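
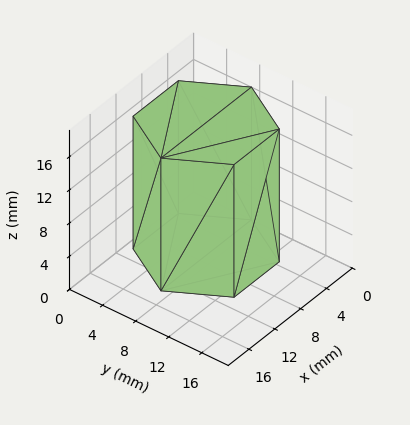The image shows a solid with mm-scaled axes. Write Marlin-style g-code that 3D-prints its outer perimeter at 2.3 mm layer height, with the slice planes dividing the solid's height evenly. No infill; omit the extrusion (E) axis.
Reading the render: the shape is a regular 6-sided prism (a cylinder approximated with 6 flat sides), circumscribed radius ≈ 7 mm, height ≈ 16 mm (dimensions read to the nearest mm from the axis ticks). For the g-code, the solid's height is divided into equal slices at the stated Δz and each level perimeter traced with G1 moves after a G0 lift.

; perimeter-only toolpath
G21 ; units = mm
G90 ; absolute positioning
G28 ; home
; layer 1
G0 Z2.3
G0 X14.0 Y7.0
G1 X10.5 Y13.1
G1 X3.5 Y13.1
G1 X0.0 Y7.0
G1 X3.5 Y0.9
G1 X10.5 Y0.9
G1 X14.0 Y7.0
; layer 2
G0 Z4.6
G0 X14.0 Y7.0
G1 X10.5 Y13.1
G1 X3.5 Y13.1
G1 X0.0 Y7.0
G1 X3.5 Y0.9
G1 X10.5 Y0.9
G1 X14.0 Y7.0
; layer 3
G0 Z6.9
G0 X14.0 Y7.0
G1 X10.5 Y13.1
G1 X3.5 Y13.1
G1 X0.0 Y7.0
G1 X3.5 Y0.9
G1 X10.5 Y0.9
G1 X14.0 Y7.0
; layer 4
G0 Z9.1
G0 X14.0 Y7.0
G1 X10.5 Y13.1
G1 X3.5 Y13.1
G1 X0.0 Y7.0
G1 X3.5 Y0.9
G1 X10.5 Y0.9
G1 X14.0 Y7.0
; layer 5
G0 Z11.4
G0 X14.0 Y7.0
G1 X10.5 Y13.1
G1 X3.5 Y13.1
G1 X0.0 Y7.0
G1 X3.5 Y0.9
G1 X10.5 Y0.9
G1 X14.0 Y7.0
; layer 6
G0 Z13.7
G0 X14.0 Y7.0
G1 X10.5 Y13.1
G1 X3.5 Y13.1
G1 X0.0 Y7.0
G1 X3.5 Y0.9
G1 X10.5 Y0.9
G1 X14.0 Y7.0
; layer 7
G0 Z16.0
G0 X14.0 Y7.0
G1 X10.5 Y13.1
G1 X3.5 Y13.1
G1 X0.0 Y7.0
G1 X3.5 Y0.9
G1 X10.5 Y0.9
G1 X14.0 Y7.0
M2 ; end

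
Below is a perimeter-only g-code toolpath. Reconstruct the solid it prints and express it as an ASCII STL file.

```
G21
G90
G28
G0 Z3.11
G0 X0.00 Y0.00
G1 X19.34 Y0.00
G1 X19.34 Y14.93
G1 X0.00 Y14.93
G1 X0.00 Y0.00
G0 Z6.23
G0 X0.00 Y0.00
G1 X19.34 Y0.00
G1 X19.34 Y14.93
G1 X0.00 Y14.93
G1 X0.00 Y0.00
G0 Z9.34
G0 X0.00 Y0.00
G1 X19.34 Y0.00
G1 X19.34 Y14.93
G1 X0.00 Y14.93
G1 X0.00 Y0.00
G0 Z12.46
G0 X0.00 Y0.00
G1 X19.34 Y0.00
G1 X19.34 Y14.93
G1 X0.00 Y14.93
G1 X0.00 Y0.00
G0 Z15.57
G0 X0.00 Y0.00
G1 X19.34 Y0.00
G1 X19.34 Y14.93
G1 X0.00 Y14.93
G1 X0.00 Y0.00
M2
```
solid part
  facet normal 0.0000 0.0000 -1.0000
    outer loop
      vertex 19.34 14.93 0.00
      vertex 19.34 0.00 0.00
      vertex 0.00 0.00 0.00
    endloop
  endfacet
  facet normal 0.0000 0.0000 -1.0000
    outer loop
      vertex 0.00 14.93 0.00
      vertex 19.34 14.93 0.00
      vertex 0.00 0.00 0.00
    endloop
  endfacet
  facet normal 0.0000 0.0000 1.0000
    outer loop
      vertex 0.00 0.00 15.57
      vertex 19.34 0.00 15.57
      vertex 19.34 14.93 15.57
    endloop
  endfacet
  facet normal 0.0000 0.0000 1.0000
    outer loop
      vertex 0.00 0.00 15.57
      vertex 19.34 14.93 15.57
      vertex 0.00 14.93 15.57
    endloop
  endfacet
  facet normal 0.0000 -1.0000 0.0000
    outer loop
      vertex 0.00 0.00 0.00
      vertex 19.34 0.00 0.00
      vertex 19.34 0.00 15.57
    endloop
  endfacet
  facet normal 0.0000 -1.0000 0.0000
    outer loop
      vertex 0.00 0.00 0.00
      vertex 19.34 0.00 15.57
      vertex 0.00 0.00 15.57
    endloop
  endfacet
  facet normal 0.0000 1.0000 0.0000
    outer loop
      vertex 19.34 14.93 15.57
      vertex 19.34 14.93 0.00
      vertex 0.00 14.93 0.00
    endloop
  endfacet
  facet normal 0.0000 1.0000 0.0000
    outer loop
      vertex 0.00 14.93 15.57
      vertex 19.34 14.93 15.57
      vertex 0.00 14.93 0.00
    endloop
  endfacet
  facet normal -1.0000 0.0000 0.0000
    outer loop
      vertex 0.00 14.93 15.57
      vertex 0.00 14.93 0.00
      vertex 0.00 0.00 0.00
    endloop
  endfacet
  facet normal -1.0000 0.0000 0.0000
    outer loop
      vertex 0.00 0.00 15.57
      vertex 0.00 14.93 15.57
      vertex 0.00 0.00 0.00
    endloop
  endfacet
  facet normal 1.0000 0.0000 0.0000
    outer loop
      vertex 19.34 0.00 0.00
      vertex 19.34 14.93 0.00
      vertex 19.34 14.93 15.57
    endloop
  endfacet
  facet normal 1.0000 0.0000 0.0000
    outer loop
      vertex 19.34 0.00 0.00
      vertex 19.34 14.93 15.57
      vertex 19.34 0.00 15.57
    endloop
  endfacet
endsolid part

The G0 Z moves step by Δz≈3.11 mm. Every layer's G1 loop is the same polygon, so the solid is a straight extrusion of it from z=0 to z≈15.6. Closing with flat bottom and top caps and triangulating gives 12 facets — a rectangular box, roughly 19.3 × 14.9 mm footprint and 15.6 mm tall.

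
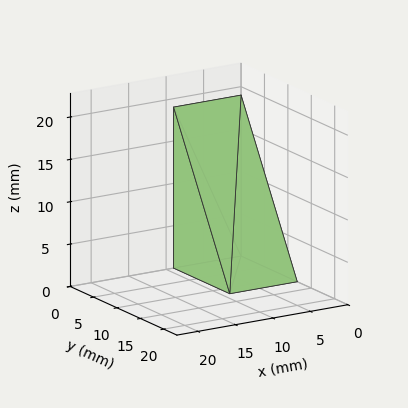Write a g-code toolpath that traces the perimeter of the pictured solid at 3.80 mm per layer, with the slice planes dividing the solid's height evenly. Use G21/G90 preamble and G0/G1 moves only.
Reading the render: the shape is a wedge (ramp): 9 × 12 mm base, rising to 19 mm along the y=0 edge and sloping linearly to z=0 at y=12 (dimensions read to the nearest mm from the axis ticks). For the g-code, the solid's height is divided into equal slices at the stated Δz and each level perimeter traced with G1 moves after a G0 lift.

; perimeter-only toolpath
G21 ; units = mm
G90 ; absolute positioning
G28 ; home
; layer 1
G0 Z3.80
G0 X0.00 Y0.00
G1 X9.00 Y0.00
G1 X9.00 Y9.60
G1 X0.00 Y9.60
G1 X0.00 Y0.00
; layer 2
G0 Z7.60
G0 X0.00 Y0.00
G1 X9.00 Y0.00
G1 X9.00 Y7.20
G1 X0.00 Y7.20
G1 X0.00 Y0.00
; layer 3
G0 Z11.40
G0 X0.00 Y0.00
G1 X9.00 Y0.00
G1 X9.00 Y4.80
G1 X0.00 Y4.80
G1 X0.00 Y0.00
; layer 4
G0 Z15.20
G0 X0.00 Y0.00
G1 X9.00 Y0.00
G1 X9.00 Y2.40
G1 X0.00 Y2.40
G1 X0.00 Y0.00
M2 ; end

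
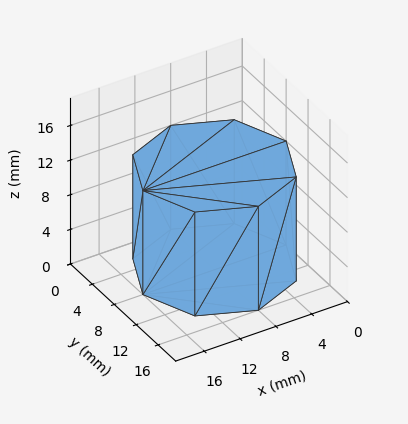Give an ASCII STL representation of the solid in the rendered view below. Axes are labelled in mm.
Reading the render: the shape is a regular 8-sided prism (a cylinder approximated with 8 flat sides), circumscribed radius ≈ 8 mm, height ≈ 12 mm (dimensions read to the nearest mm from the axis ticks). For the STL, each face is triangulated and given an outward normal.

solid part
  facet normal 0.0000 0.0000 -1.0000
    outer loop
      vertex 8.00 16.00 0.00
      vertex 13.66 13.66 0.00
      vertex 16.00 8.00 0.00
    endloop
  endfacet
  facet normal 0.0000 0.0000 -1.0000
    outer loop
      vertex 2.34 13.66 0.00
      vertex 8.00 16.00 0.00
      vertex 16.00 8.00 0.00
    endloop
  endfacet
  facet normal 0.0000 0.0000 -1.0000
    outer loop
      vertex 0.00 8.00 0.00
      vertex 2.34 13.66 0.00
      vertex 16.00 8.00 0.00
    endloop
  endfacet
  facet normal 0.0000 0.0000 -1.0000
    outer loop
      vertex 2.34 2.34 0.00
      vertex 0.00 8.00 0.00
      vertex 16.00 8.00 0.00
    endloop
  endfacet
  facet normal 0.0000 0.0000 -1.0000
    outer loop
      vertex 8.00 0.00 0.00
      vertex 2.34 2.34 0.00
      vertex 16.00 8.00 0.00
    endloop
  endfacet
  facet normal 0.0000 0.0000 -1.0000
    outer loop
      vertex 13.66 2.34 0.00
      vertex 8.00 0.00 0.00
      vertex 16.00 8.00 0.00
    endloop
  endfacet
  facet normal 0.0000 0.0000 1.0000
    outer loop
      vertex 16.00 8.00 12.00
      vertex 13.66 13.66 12.00
      vertex 8.00 16.00 12.00
    endloop
  endfacet
  facet normal 0.0000 0.0000 1.0000
    outer loop
      vertex 16.00 8.00 12.00
      vertex 8.00 16.00 12.00
      vertex 2.34 13.66 12.00
    endloop
  endfacet
  facet normal 0.0000 0.0000 1.0000
    outer loop
      vertex 16.00 8.00 12.00
      vertex 2.34 13.66 12.00
      vertex 0.00 8.00 12.00
    endloop
  endfacet
  facet normal 0.0000 0.0000 1.0000
    outer loop
      vertex 16.00 8.00 12.00
      vertex 0.00 8.00 12.00
      vertex 2.34 2.34 12.00
    endloop
  endfacet
  facet normal 0.0000 0.0000 1.0000
    outer loop
      vertex 16.00 8.00 12.00
      vertex 2.34 2.34 12.00
      vertex 8.00 0.00 12.00
    endloop
  endfacet
  facet normal 0.0000 0.0000 1.0000
    outer loop
      vertex 16.00 8.00 12.00
      vertex 8.00 0.00 12.00
      vertex 13.66 2.34 12.00
    endloop
  endfacet
  facet normal 0.9241 0.3821 0.0000
    outer loop
      vertex 16.00 8.00 0.00
      vertex 13.66 13.66 0.00
      vertex 13.66 13.66 12.00
    endloop
  endfacet
  facet normal 0.9241 0.3821 0.0000
    outer loop
      vertex 16.00 8.00 0.00
      vertex 13.66 13.66 12.00
      vertex 16.00 8.00 12.00
    endloop
  endfacet
  facet normal 0.3821 0.9241 0.0000
    outer loop
      vertex 13.66 13.66 0.00
      vertex 8.00 16.00 0.00
      vertex 8.00 16.00 12.00
    endloop
  endfacet
  facet normal 0.3821 0.9241 0.0000
    outer loop
      vertex 13.66 13.66 0.00
      vertex 8.00 16.00 12.00
      vertex 13.66 13.66 12.00
    endloop
  endfacet
  facet normal -0.3821 0.9241 0.0000
    outer loop
      vertex 8.00 16.00 0.00
      vertex 2.34 13.66 0.00
      vertex 2.34 13.66 12.00
    endloop
  endfacet
  facet normal -0.3821 0.9241 0.0000
    outer loop
      vertex 8.00 16.00 0.00
      vertex 2.34 13.66 12.00
      vertex 8.00 16.00 12.00
    endloop
  endfacet
  facet normal -0.9241 0.3821 0.0000
    outer loop
      vertex 2.34 13.66 0.00
      vertex 0.00 8.00 0.00
      vertex 0.00 8.00 12.00
    endloop
  endfacet
  facet normal -0.9241 0.3821 0.0000
    outer loop
      vertex 2.34 13.66 0.00
      vertex 0.00 8.00 12.00
      vertex 2.34 13.66 12.00
    endloop
  endfacet
  facet normal -0.9241 -0.3821 0.0000
    outer loop
      vertex 0.00 8.00 0.00
      vertex 2.34 2.34 0.00
      vertex 2.34 2.34 12.00
    endloop
  endfacet
  facet normal -0.9241 -0.3821 0.0000
    outer loop
      vertex 0.00 8.00 0.00
      vertex 2.34 2.34 12.00
      vertex 0.00 8.00 12.00
    endloop
  endfacet
  facet normal -0.3821 -0.9241 0.0000
    outer loop
      vertex 2.34 2.34 0.00
      vertex 8.00 0.00 0.00
      vertex 8.00 0.00 12.00
    endloop
  endfacet
  facet normal -0.3821 -0.9241 0.0000
    outer loop
      vertex 2.34 2.34 0.00
      vertex 8.00 0.00 12.00
      vertex 2.34 2.34 12.00
    endloop
  endfacet
  facet normal 0.3821 -0.9241 0.0000
    outer loop
      vertex 8.00 0.00 0.00
      vertex 13.66 2.34 0.00
      vertex 13.66 2.34 12.00
    endloop
  endfacet
  facet normal 0.3821 -0.9241 0.0000
    outer loop
      vertex 8.00 0.00 0.00
      vertex 13.66 2.34 12.00
      vertex 8.00 0.00 12.00
    endloop
  endfacet
  facet normal 0.9241 -0.3821 0.0000
    outer loop
      vertex 13.66 2.34 0.00
      vertex 16.00 8.00 0.00
      vertex 16.00 8.00 12.00
    endloop
  endfacet
  facet normal 0.9241 -0.3821 0.0000
    outer loop
      vertex 13.66 2.34 0.00
      vertex 16.00 8.00 12.00
      vertex 13.66 2.34 12.00
    endloop
  endfacet
endsolid part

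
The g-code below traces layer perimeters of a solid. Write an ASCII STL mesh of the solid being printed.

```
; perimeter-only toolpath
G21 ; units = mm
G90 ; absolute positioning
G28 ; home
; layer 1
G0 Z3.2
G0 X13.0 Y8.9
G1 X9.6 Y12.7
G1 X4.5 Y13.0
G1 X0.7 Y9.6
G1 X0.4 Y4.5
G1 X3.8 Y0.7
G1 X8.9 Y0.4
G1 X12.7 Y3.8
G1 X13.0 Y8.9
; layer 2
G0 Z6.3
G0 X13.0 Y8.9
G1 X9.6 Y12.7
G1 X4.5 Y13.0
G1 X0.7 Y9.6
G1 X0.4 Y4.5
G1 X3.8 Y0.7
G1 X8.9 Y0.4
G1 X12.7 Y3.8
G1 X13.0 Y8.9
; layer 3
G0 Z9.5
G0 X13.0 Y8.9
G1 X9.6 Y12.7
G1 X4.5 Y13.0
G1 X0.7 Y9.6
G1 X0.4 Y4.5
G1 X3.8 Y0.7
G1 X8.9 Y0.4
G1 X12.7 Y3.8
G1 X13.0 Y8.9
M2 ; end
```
solid part
  facet normal 0.0000 0.0000 -1.0000
    outer loop
      vertex 4.5 13.0 0.0
      vertex 9.6 12.7 0.0
      vertex 13.0 8.9 0.0
    endloop
  endfacet
  facet normal 0.0000 0.0000 -1.0000
    outer loop
      vertex 0.7 9.6 0.0
      vertex 4.5 13.0 0.0
      vertex 13.0 8.9 0.0
    endloop
  endfacet
  facet normal 0.0000 0.0000 -1.0000
    outer loop
      vertex 0.4 4.5 0.0
      vertex 0.7 9.6 0.0
      vertex 13.0 8.9 0.0
    endloop
  endfacet
  facet normal 0.0000 0.0000 -1.0000
    outer loop
      vertex 3.8 0.7 0.0
      vertex 0.4 4.5 0.0
      vertex 13.0 8.9 0.0
    endloop
  endfacet
  facet normal 0.0000 0.0000 -1.0000
    outer loop
      vertex 8.9 0.4 0.0
      vertex 3.8 0.7 0.0
      vertex 13.0 8.9 0.0
    endloop
  endfacet
  facet normal 0.0000 0.0000 -1.0000
    outer loop
      vertex 12.7 3.8 0.0
      vertex 8.9 0.4 0.0
      vertex 13.0 8.9 0.0
    endloop
  endfacet
  facet normal 0.0000 0.0000 1.0000
    outer loop
      vertex 13.0 8.9 9.5
      vertex 9.6 12.7 9.5
      vertex 4.5 13.0 9.5
    endloop
  endfacet
  facet normal 0.0000 0.0000 1.0000
    outer loop
      vertex 13.0 8.9 9.5
      vertex 4.5 13.0 9.5
      vertex 0.7 9.6 9.5
    endloop
  endfacet
  facet normal 0.0000 0.0000 1.0000
    outer loop
      vertex 13.0 8.9 9.5
      vertex 0.7 9.6 9.5
      vertex 0.4 4.5 9.5
    endloop
  endfacet
  facet normal 0.0000 0.0000 1.0000
    outer loop
      vertex 13.0 8.9 9.5
      vertex 0.4 4.5 9.5
      vertex 3.8 0.7 9.5
    endloop
  endfacet
  facet normal 0.0000 0.0000 1.0000
    outer loop
      vertex 13.0 8.9 9.5
      vertex 3.8 0.7 9.5
      vertex 8.9 0.4 9.5
    endloop
  endfacet
  facet normal 0.0000 0.0000 1.0000
    outer loop
      vertex 13.0 8.9 9.5
      vertex 8.9 0.4 9.5
      vertex 12.7 3.8 9.5
    endloop
  endfacet
  facet normal 0.7452 0.6668 0.0000
    outer loop
      vertex 13.0 8.9 0.0
      vertex 9.6 12.7 0.0
      vertex 9.6 12.7 9.5
    endloop
  endfacet
  facet normal 0.7452 0.6668 0.0000
    outer loop
      vertex 13.0 8.9 0.0
      vertex 9.6 12.7 9.5
      vertex 13.0 8.9 9.5
    endloop
  endfacet
  facet normal 0.0587 0.9983 0.0000
    outer loop
      vertex 9.6 12.7 0.0
      vertex 4.5 13.0 0.0
      vertex 4.5 13.0 9.5
    endloop
  endfacet
  facet normal 0.0587 0.9983 0.0000
    outer loop
      vertex 9.6 12.7 0.0
      vertex 4.5 13.0 9.5
      vertex 9.6 12.7 9.5
    endloop
  endfacet
  facet normal -0.6668 0.7452 0.0000
    outer loop
      vertex 4.5 13.0 0.0
      vertex 0.7 9.6 0.0
      vertex 0.7 9.6 9.5
    endloop
  endfacet
  facet normal -0.6668 0.7452 0.0000
    outer loop
      vertex 4.5 13.0 0.0
      vertex 0.7 9.6 9.5
      vertex 4.5 13.0 9.5
    endloop
  endfacet
  facet normal -0.9983 0.0587 0.0000
    outer loop
      vertex 0.7 9.6 0.0
      vertex 0.4 4.5 0.0
      vertex 0.4 4.5 9.5
    endloop
  endfacet
  facet normal -0.9983 0.0587 0.0000
    outer loop
      vertex 0.7 9.6 0.0
      vertex 0.4 4.5 9.5
      vertex 0.7 9.6 9.5
    endloop
  endfacet
  facet normal -0.7452 -0.6668 0.0000
    outer loop
      vertex 0.4 4.5 0.0
      vertex 3.8 0.7 0.0
      vertex 3.8 0.7 9.5
    endloop
  endfacet
  facet normal -0.7452 -0.6668 0.0000
    outer loop
      vertex 0.4 4.5 0.0
      vertex 3.8 0.7 9.5
      vertex 0.4 4.5 9.5
    endloop
  endfacet
  facet normal -0.0587 -0.9983 0.0000
    outer loop
      vertex 3.8 0.7 0.0
      vertex 8.9 0.4 0.0
      vertex 8.9 0.4 9.5
    endloop
  endfacet
  facet normal -0.0587 -0.9983 0.0000
    outer loop
      vertex 3.8 0.7 0.0
      vertex 8.9 0.4 9.5
      vertex 3.8 0.7 9.5
    endloop
  endfacet
  facet normal 0.6668 -0.7452 0.0000
    outer loop
      vertex 8.9 0.4 0.0
      vertex 12.7 3.8 0.0
      vertex 12.7 3.8 9.5
    endloop
  endfacet
  facet normal 0.6668 -0.7452 0.0000
    outer loop
      vertex 8.9 0.4 0.0
      vertex 12.7 3.8 9.5
      vertex 8.9 0.4 9.5
    endloop
  endfacet
  facet normal 0.9983 -0.0587 0.0000
    outer loop
      vertex 12.7 3.8 0.0
      vertex 13.0 8.9 0.0
      vertex 13.0 8.9 9.5
    endloop
  endfacet
  facet normal 0.9983 -0.0587 0.0000
    outer loop
      vertex 12.7 3.8 0.0
      vertex 13.0 8.9 9.5
      vertex 12.7 3.8 9.5
    endloop
  endfacet
endsolid part

The G0 Z moves step by Δz≈3.2 mm. Every layer's G1 loop is the same polygon, so the solid is a straight extrusion of it from z=0 to z≈9.5. Closing with flat bottom and top caps and triangulating gives 28 facets — a regular 8-sided prism (a cylinder approximated with 8 flat sides), circumscribed radius ≈ 6.7 mm, height ≈ 9.5 mm.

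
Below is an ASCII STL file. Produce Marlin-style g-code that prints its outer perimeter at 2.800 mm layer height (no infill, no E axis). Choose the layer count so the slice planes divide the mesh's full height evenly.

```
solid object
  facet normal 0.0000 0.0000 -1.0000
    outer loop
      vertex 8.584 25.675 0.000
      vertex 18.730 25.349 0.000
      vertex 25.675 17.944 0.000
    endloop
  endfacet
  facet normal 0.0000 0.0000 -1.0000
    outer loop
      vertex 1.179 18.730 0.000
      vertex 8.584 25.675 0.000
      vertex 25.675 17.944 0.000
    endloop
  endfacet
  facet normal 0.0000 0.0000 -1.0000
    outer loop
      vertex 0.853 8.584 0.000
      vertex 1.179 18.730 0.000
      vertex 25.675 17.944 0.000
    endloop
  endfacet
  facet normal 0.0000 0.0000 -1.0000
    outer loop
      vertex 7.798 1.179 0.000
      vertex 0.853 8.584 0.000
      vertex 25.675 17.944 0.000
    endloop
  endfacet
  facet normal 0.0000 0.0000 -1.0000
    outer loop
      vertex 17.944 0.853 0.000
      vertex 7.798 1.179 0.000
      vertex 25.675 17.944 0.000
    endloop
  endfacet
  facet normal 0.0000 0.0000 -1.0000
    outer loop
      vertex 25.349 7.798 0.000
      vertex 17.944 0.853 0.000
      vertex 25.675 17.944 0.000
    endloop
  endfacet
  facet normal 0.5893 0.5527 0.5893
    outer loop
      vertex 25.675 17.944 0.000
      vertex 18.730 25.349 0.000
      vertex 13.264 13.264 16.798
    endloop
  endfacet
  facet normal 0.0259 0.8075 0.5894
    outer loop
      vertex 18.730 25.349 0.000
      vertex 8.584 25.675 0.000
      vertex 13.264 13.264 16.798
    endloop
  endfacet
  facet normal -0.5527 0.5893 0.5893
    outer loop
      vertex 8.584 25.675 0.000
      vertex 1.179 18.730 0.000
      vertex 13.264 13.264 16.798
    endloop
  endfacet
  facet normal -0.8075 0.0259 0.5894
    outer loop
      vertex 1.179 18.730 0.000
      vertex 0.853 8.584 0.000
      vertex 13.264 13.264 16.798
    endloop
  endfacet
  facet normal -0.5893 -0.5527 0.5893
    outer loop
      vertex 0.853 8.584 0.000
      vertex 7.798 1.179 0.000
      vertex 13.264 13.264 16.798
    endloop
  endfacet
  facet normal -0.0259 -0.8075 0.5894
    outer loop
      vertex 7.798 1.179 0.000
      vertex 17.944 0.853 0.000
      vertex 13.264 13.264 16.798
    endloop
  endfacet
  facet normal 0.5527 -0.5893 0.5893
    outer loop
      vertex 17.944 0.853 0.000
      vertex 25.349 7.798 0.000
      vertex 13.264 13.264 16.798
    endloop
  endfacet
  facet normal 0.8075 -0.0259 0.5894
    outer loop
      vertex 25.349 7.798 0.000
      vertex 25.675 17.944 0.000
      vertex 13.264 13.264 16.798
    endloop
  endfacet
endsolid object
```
; perimeter-only toolpath
G21 ; units = mm
G90 ; absolute positioning
G28 ; home
; layer 1
G0 Z2.800
G0 X23.607 Y17.164
G1 X17.819 Y23.335
G1 X9.364 Y23.607
G1 X3.193 Y17.819
G1 X2.922 Y9.364
G1 X8.709 Y3.193
G1 X17.164 Y2.922
G1 X23.335 Y8.709
G1 X23.607 Y17.164
; layer 2
G0 Z5.599
G0 X21.538 Y16.384
G1 X16.908 Y21.321
G1 X10.144 Y21.538
G1 X5.207 Y16.908
G1 X4.990 Y10.144
G1 X9.620 Y5.207
G1 X16.384 Y4.990
G1 X21.321 Y9.620
G1 X21.538 Y16.384
; layer 3
G0 Z8.399
G0 X19.470 Y15.604
G1 X15.997 Y19.306
G1 X10.924 Y19.470
G1 X7.221 Y15.997
G1 X7.058 Y10.924
G1 X10.531 Y7.221
G1 X15.604 Y7.058
G1 X19.306 Y10.531
G1 X19.470 Y15.604
; layer 4
G0 Z11.199
G0 X17.401 Y14.824
G1 X15.086 Y17.292
G1 X11.704 Y17.401
G1 X9.236 Y15.086
G1 X9.127 Y11.704
G1 X11.442 Y9.236
G1 X14.824 Y9.127
G1 X17.292 Y11.442
G1 X17.401 Y14.824
; layer 5
G0 Z13.998
G0 X15.332 Y14.044
G1 X14.175 Y15.278
G1 X12.484 Y15.332
G1 X11.250 Y14.175
G1 X11.195 Y12.484
G1 X12.353 Y11.250
G1 X14.044 Y11.195
G1 X15.278 Y12.353
G1 X15.332 Y14.044
M2 ; end

The solid is a regular 8-sided pyramid, base circumscribed radius ≈ 13.3 mm, apex at z ≈ 16.8 mm. Slicing at Δz = 2.800 mm — 6 equal slices spanning the solid's height, so layer i sits at z = i·h/6 — gives 5 non-empty perimeters. Each is a 8-segment closed polygon; G0 lifts to the layer z and rapids to the start vertex, then G1 traces the edges. The cross-section shrinks linearly with z (the slice at the apex is degenerate and omitted).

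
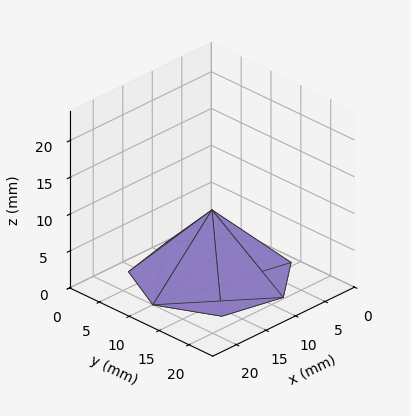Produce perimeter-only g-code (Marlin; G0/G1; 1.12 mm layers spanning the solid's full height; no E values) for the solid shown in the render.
Reading the render: the shape is a regular 7-sided pyramid, base circumscribed radius ≈ 10 mm, apex at z ≈ 9 mm (dimensions read to the nearest mm from the axis ticks). For the g-code, the solid's height is divided into equal slices at the stated Δz and each level perimeter traced with G1 moves after a G0 lift.

; perimeter-only toolpath
G21 ; units = mm
G90 ; absolute positioning
G28 ; home
; layer 1
G0 Z1.12
G0 X18.75 Y10.00
G1 X15.45 Y16.84
G1 X8.05 Y18.53
G1 X2.12 Y13.80
G1 X2.12 Y6.20
G1 X8.05 Y1.47
G1 X15.45 Y3.16
G1 X18.75 Y10.00
; layer 2
G0 Z2.25
G0 X17.50 Y10.00
G1 X14.67 Y15.87
G1 X8.33 Y17.31
G1 X3.24 Y13.25
G1 X3.24 Y6.75
G1 X8.33 Y2.69
G1 X14.67 Y4.13
G1 X17.50 Y10.00
; layer 3
G0 Z3.38
G0 X16.25 Y10.00
G1 X13.89 Y14.89
G1 X8.61 Y16.09
G1 X4.37 Y12.71
G1 X4.37 Y7.29
G1 X8.61 Y3.91
G1 X13.89 Y5.11
G1 X16.25 Y10.00
; layer 4
G0 Z4.50
G0 X15.00 Y10.00
G1 X13.12 Y13.91
G1 X8.88 Y14.88
G1 X5.50 Y12.17
G1 X5.50 Y7.83
G1 X8.88 Y5.12
G1 X13.12 Y6.09
G1 X15.00 Y10.00
; layer 5
G0 Z5.62
G0 X13.75 Y10.00
G1 X12.34 Y12.93
G1 X9.16 Y13.66
G1 X6.62 Y11.63
G1 X6.62 Y8.37
G1 X9.16 Y6.34
G1 X12.34 Y7.07
G1 X13.75 Y10.00
; layer 6
G0 Z6.75
G0 X12.50 Y10.00
G1 X11.56 Y11.96
G1 X9.44 Y12.44
G1 X7.75 Y11.09
G1 X7.75 Y8.91
G1 X9.44 Y7.56
G1 X11.56 Y8.04
G1 X12.50 Y10.00
; layer 7
G0 Z7.88
G0 X11.25 Y10.00
G1 X10.78 Y10.98
G1 X9.72 Y11.22
G1 X8.87 Y10.54
G1 X8.87 Y9.46
G1 X9.72 Y8.78
G1 X10.78 Y9.02
G1 X11.25 Y10.00
M2 ; end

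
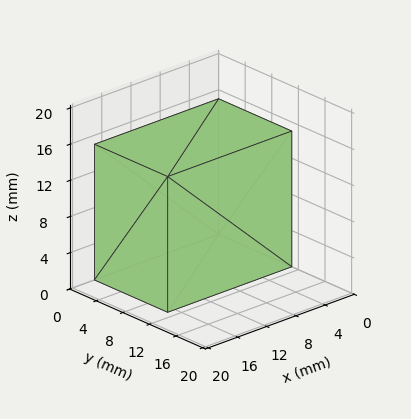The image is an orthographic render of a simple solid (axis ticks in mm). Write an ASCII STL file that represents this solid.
Reading the render: the shape is a rectangular box, roughly 17 × 11 mm footprint and 15 mm tall (dimensions read to the nearest mm from the axis ticks). For the STL, each face is triangulated and given an outward normal.

solid part
  facet normal 0.0000 0.0000 -1.0000
    outer loop
      vertex 17.00 11.00 0.00
      vertex 17.00 0.00 0.00
      vertex 0.00 0.00 0.00
    endloop
  endfacet
  facet normal 0.0000 0.0000 -1.0000
    outer loop
      vertex 0.00 11.00 0.00
      vertex 17.00 11.00 0.00
      vertex 0.00 0.00 0.00
    endloop
  endfacet
  facet normal 0.0000 0.0000 1.0000
    outer loop
      vertex 0.00 0.00 15.00
      vertex 17.00 0.00 15.00
      vertex 17.00 11.00 15.00
    endloop
  endfacet
  facet normal 0.0000 0.0000 1.0000
    outer loop
      vertex 0.00 0.00 15.00
      vertex 17.00 11.00 15.00
      vertex 0.00 11.00 15.00
    endloop
  endfacet
  facet normal 0.0000 -1.0000 0.0000
    outer loop
      vertex 0.00 0.00 0.00
      vertex 17.00 0.00 0.00
      vertex 17.00 0.00 15.00
    endloop
  endfacet
  facet normal 0.0000 -1.0000 0.0000
    outer loop
      vertex 0.00 0.00 0.00
      vertex 17.00 0.00 15.00
      vertex 0.00 0.00 15.00
    endloop
  endfacet
  facet normal 0.0000 1.0000 0.0000
    outer loop
      vertex 17.00 11.00 15.00
      vertex 17.00 11.00 0.00
      vertex 0.00 11.00 0.00
    endloop
  endfacet
  facet normal 0.0000 1.0000 0.0000
    outer loop
      vertex 0.00 11.00 15.00
      vertex 17.00 11.00 15.00
      vertex 0.00 11.00 0.00
    endloop
  endfacet
  facet normal -1.0000 0.0000 0.0000
    outer loop
      vertex 0.00 11.00 15.00
      vertex 0.00 11.00 0.00
      vertex 0.00 0.00 0.00
    endloop
  endfacet
  facet normal -1.0000 0.0000 0.0000
    outer loop
      vertex 0.00 0.00 15.00
      vertex 0.00 11.00 15.00
      vertex 0.00 0.00 0.00
    endloop
  endfacet
  facet normal 1.0000 0.0000 0.0000
    outer loop
      vertex 17.00 0.00 0.00
      vertex 17.00 11.00 0.00
      vertex 17.00 11.00 15.00
    endloop
  endfacet
  facet normal 1.0000 0.0000 0.0000
    outer loop
      vertex 17.00 0.00 0.00
      vertex 17.00 11.00 15.00
      vertex 17.00 0.00 15.00
    endloop
  endfacet
endsolid part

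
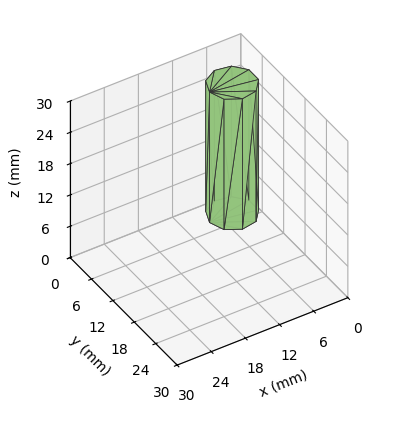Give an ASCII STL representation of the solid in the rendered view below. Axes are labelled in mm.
Reading the render: the shape is a regular 9-sided prism (a cylinder approximated with 9 flat sides), circumscribed radius ≈ 4 mm, height ≈ 25 mm (dimensions read to the nearest mm from the axis ticks). For the STL, each face is triangulated and given an outward normal.

solid part
  facet normal 0.0000 0.0000 -1.0000
    outer loop
      vertex 4.695 7.939 0.000
      vertex 7.064 6.571 0.000
      vertex 8.000 4.000 0.000
    endloop
  endfacet
  facet normal 0.0000 0.0000 -1.0000
    outer loop
      vertex 2.000 7.464 0.000
      vertex 4.695 7.939 0.000
      vertex 8.000 4.000 0.000
    endloop
  endfacet
  facet normal 0.0000 0.0000 -1.0000
    outer loop
      vertex 0.241 5.368 0.000
      vertex 2.000 7.464 0.000
      vertex 8.000 4.000 0.000
    endloop
  endfacet
  facet normal 0.0000 0.0000 -1.0000
    outer loop
      vertex 0.241 2.632 0.000
      vertex 0.241 5.368 0.000
      vertex 8.000 4.000 0.000
    endloop
  endfacet
  facet normal 0.0000 0.0000 -1.0000
    outer loop
      vertex 2.000 0.536 0.000
      vertex 0.241 2.632 0.000
      vertex 8.000 4.000 0.000
    endloop
  endfacet
  facet normal 0.0000 0.0000 -1.0000
    outer loop
      vertex 4.695 0.061 0.000
      vertex 2.000 0.536 0.000
      vertex 8.000 4.000 0.000
    endloop
  endfacet
  facet normal 0.0000 0.0000 -1.0000
    outer loop
      vertex 7.064 1.429 0.000
      vertex 4.695 0.061 0.000
      vertex 8.000 4.000 0.000
    endloop
  endfacet
  facet normal 0.0000 0.0000 1.0000
    outer loop
      vertex 8.000 4.000 25.000
      vertex 7.064 6.571 25.000
      vertex 4.695 7.939 25.000
    endloop
  endfacet
  facet normal 0.0000 0.0000 1.0000
    outer loop
      vertex 8.000 4.000 25.000
      vertex 4.695 7.939 25.000
      vertex 2.000 7.464 25.000
    endloop
  endfacet
  facet normal 0.0000 0.0000 1.0000
    outer loop
      vertex 8.000 4.000 25.000
      vertex 2.000 7.464 25.000
      vertex 0.241 5.368 25.000
    endloop
  endfacet
  facet normal 0.0000 0.0000 1.0000
    outer loop
      vertex 8.000 4.000 25.000
      vertex 0.241 5.368 25.000
      vertex 0.241 2.632 25.000
    endloop
  endfacet
  facet normal 0.0000 0.0000 1.0000
    outer loop
      vertex 8.000 4.000 25.000
      vertex 0.241 2.632 25.000
      vertex 2.000 0.536 25.000
    endloop
  endfacet
  facet normal 0.0000 0.0000 1.0000
    outer loop
      vertex 8.000 4.000 25.000
      vertex 2.000 0.536 25.000
      vertex 4.695 0.061 25.000
    endloop
  endfacet
  facet normal 0.0000 0.0000 1.0000
    outer loop
      vertex 8.000 4.000 25.000
      vertex 4.695 0.061 25.000
      vertex 7.064 1.429 25.000
    endloop
  endfacet
  facet normal 0.9397 0.3421 0.0000
    outer loop
      vertex 8.000 4.000 0.000
      vertex 7.064 6.571 0.000
      vertex 7.064 6.571 25.000
    endloop
  endfacet
  facet normal 0.9397 0.3421 0.0000
    outer loop
      vertex 8.000 4.000 0.000
      vertex 7.064 6.571 25.000
      vertex 8.000 4.000 25.000
    endloop
  endfacet
  facet normal 0.5001 0.8660 0.0000
    outer loop
      vertex 7.064 6.571 0.000
      vertex 4.695 7.939 0.000
      vertex 4.695 7.939 25.000
    endloop
  endfacet
  facet normal 0.5001 0.8660 0.0000
    outer loop
      vertex 7.064 6.571 0.000
      vertex 4.695 7.939 25.000
      vertex 7.064 6.571 25.000
    endloop
  endfacet
  facet normal -0.1736 0.9848 0.0000
    outer loop
      vertex 4.695 7.939 0.000
      vertex 2.000 7.464 0.000
      vertex 2.000 7.464 25.000
    endloop
  endfacet
  facet normal -0.1736 0.9848 0.0000
    outer loop
      vertex 4.695 7.939 0.000
      vertex 2.000 7.464 25.000
      vertex 4.695 7.939 25.000
    endloop
  endfacet
  facet normal -0.7660 0.6428 0.0000
    outer loop
      vertex 2.000 7.464 0.000
      vertex 0.241 5.368 0.000
      vertex 0.241 5.368 25.000
    endloop
  endfacet
  facet normal -0.7660 0.6428 0.0000
    outer loop
      vertex 2.000 7.464 0.000
      vertex 0.241 5.368 25.000
      vertex 2.000 7.464 25.000
    endloop
  endfacet
  facet normal -1.0000 0.0000 0.0000
    outer loop
      vertex 0.241 5.368 0.000
      vertex 0.241 2.632 0.000
      vertex 0.241 2.632 25.000
    endloop
  endfacet
  facet normal -1.0000 0.0000 0.0000
    outer loop
      vertex 0.241 5.368 0.000
      vertex 0.241 2.632 25.000
      vertex 0.241 5.368 25.000
    endloop
  endfacet
  facet normal -0.7660 -0.6428 0.0000
    outer loop
      vertex 0.241 2.632 0.000
      vertex 2.000 0.536 0.000
      vertex 2.000 0.536 25.000
    endloop
  endfacet
  facet normal -0.7660 -0.6428 0.0000
    outer loop
      vertex 0.241 2.632 0.000
      vertex 2.000 0.536 25.000
      vertex 0.241 2.632 25.000
    endloop
  endfacet
  facet normal -0.1736 -0.9848 0.0000
    outer loop
      vertex 2.000 0.536 0.000
      vertex 4.695 0.061 0.000
      vertex 4.695 0.061 25.000
    endloop
  endfacet
  facet normal -0.1736 -0.9848 0.0000
    outer loop
      vertex 2.000 0.536 0.000
      vertex 4.695 0.061 25.000
      vertex 2.000 0.536 25.000
    endloop
  endfacet
  facet normal 0.5001 -0.8660 0.0000
    outer loop
      vertex 4.695 0.061 0.000
      vertex 7.064 1.429 0.000
      vertex 7.064 1.429 25.000
    endloop
  endfacet
  facet normal 0.5001 -0.8660 0.0000
    outer loop
      vertex 4.695 0.061 0.000
      vertex 7.064 1.429 25.000
      vertex 4.695 0.061 25.000
    endloop
  endfacet
  facet normal 0.9397 -0.3421 0.0000
    outer loop
      vertex 7.064 1.429 0.000
      vertex 8.000 4.000 0.000
      vertex 8.000 4.000 25.000
    endloop
  endfacet
  facet normal 0.9397 -0.3421 0.0000
    outer loop
      vertex 7.064 1.429 0.000
      vertex 8.000 4.000 25.000
      vertex 7.064 1.429 25.000
    endloop
  endfacet
endsolid part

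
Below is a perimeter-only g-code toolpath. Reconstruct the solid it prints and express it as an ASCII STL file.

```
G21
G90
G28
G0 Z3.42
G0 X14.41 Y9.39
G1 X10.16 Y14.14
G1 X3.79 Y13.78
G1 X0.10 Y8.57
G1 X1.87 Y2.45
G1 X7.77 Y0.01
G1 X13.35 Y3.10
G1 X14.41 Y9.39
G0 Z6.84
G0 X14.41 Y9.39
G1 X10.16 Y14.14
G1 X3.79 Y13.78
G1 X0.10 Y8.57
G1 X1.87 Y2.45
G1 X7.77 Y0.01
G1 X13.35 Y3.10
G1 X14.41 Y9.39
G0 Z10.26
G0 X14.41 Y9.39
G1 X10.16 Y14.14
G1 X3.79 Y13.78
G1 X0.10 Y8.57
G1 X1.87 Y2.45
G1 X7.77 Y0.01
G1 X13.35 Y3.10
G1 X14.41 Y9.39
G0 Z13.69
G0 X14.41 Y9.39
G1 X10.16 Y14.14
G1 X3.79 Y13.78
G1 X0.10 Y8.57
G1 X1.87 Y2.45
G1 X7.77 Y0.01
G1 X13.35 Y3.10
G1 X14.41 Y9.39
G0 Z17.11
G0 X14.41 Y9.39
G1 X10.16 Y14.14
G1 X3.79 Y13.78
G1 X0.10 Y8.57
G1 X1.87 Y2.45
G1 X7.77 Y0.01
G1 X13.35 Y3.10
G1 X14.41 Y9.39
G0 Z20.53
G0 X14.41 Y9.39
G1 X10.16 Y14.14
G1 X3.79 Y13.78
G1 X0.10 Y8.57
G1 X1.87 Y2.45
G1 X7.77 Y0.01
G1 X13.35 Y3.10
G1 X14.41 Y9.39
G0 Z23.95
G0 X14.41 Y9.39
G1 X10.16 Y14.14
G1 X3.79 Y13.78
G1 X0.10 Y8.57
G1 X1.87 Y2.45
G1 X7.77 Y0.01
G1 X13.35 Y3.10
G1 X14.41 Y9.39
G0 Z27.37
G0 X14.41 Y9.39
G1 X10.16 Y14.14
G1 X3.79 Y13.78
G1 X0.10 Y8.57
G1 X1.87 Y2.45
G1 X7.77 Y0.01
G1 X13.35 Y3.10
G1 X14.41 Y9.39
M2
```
solid part
  facet normal 0.0000 0.0000 -1.0000
    outer loop
      vertex 3.79 13.78 0.00
      vertex 10.16 14.14 0.00
      vertex 14.41 9.39 0.00
    endloop
  endfacet
  facet normal 0.0000 0.0000 -1.0000
    outer loop
      vertex 0.10 8.57 0.00
      vertex 3.79 13.78 0.00
      vertex 14.41 9.39 0.00
    endloop
  endfacet
  facet normal 0.0000 0.0000 -1.0000
    outer loop
      vertex 1.87 2.45 0.00
      vertex 0.10 8.57 0.00
      vertex 14.41 9.39 0.00
    endloop
  endfacet
  facet normal 0.0000 0.0000 -1.0000
    outer loop
      vertex 7.77 0.01 0.00
      vertex 1.87 2.45 0.00
      vertex 14.41 9.39 0.00
    endloop
  endfacet
  facet normal 0.0000 0.0000 -1.0000
    outer loop
      vertex 13.35 3.10 0.00
      vertex 7.77 0.01 0.00
      vertex 14.41 9.39 0.00
    endloop
  endfacet
  facet normal 0.0000 0.0000 1.0000
    outer loop
      vertex 14.41 9.39 27.37
      vertex 10.16 14.14 27.37
      vertex 3.79 13.78 27.37
    endloop
  endfacet
  facet normal 0.0000 0.0000 1.0000
    outer loop
      vertex 14.41 9.39 27.37
      vertex 3.79 13.78 27.37
      vertex 0.10 8.57 27.37
    endloop
  endfacet
  facet normal 0.0000 0.0000 1.0000
    outer loop
      vertex 14.41 9.39 27.37
      vertex 0.10 8.57 27.37
      vertex 1.87 2.45 27.37
    endloop
  endfacet
  facet normal 0.0000 0.0000 1.0000
    outer loop
      vertex 14.41 9.39 27.37
      vertex 1.87 2.45 27.37
      vertex 7.77 0.01 27.37
    endloop
  endfacet
  facet normal 0.0000 0.0000 1.0000
    outer loop
      vertex 14.41 9.39 27.37
      vertex 7.77 0.01 27.37
      vertex 13.35 3.10 27.37
    endloop
  endfacet
  facet normal 0.7452 0.6668 0.0000
    outer loop
      vertex 14.41 9.39 0.00
      vertex 10.16 14.14 0.00
      vertex 10.16 14.14 27.37
    endloop
  endfacet
  facet normal 0.7452 0.6668 0.0000
    outer loop
      vertex 14.41 9.39 0.00
      vertex 10.16 14.14 27.37
      vertex 14.41 9.39 27.37
    endloop
  endfacet
  facet normal -0.0564 0.9984 0.0000
    outer loop
      vertex 10.16 14.14 0.00
      vertex 3.79 13.78 0.00
      vertex 3.79 13.78 27.37
    endloop
  endfacet
  facet normal -0.0564 0.9984 0.0000
    outer loop
      vertex 10.16 14.14 0.00
      vertex 3.79 13.78 27.37
      vertex 10.16 14.14 27.37
    endloop
  endfacet
  facet normal -0.8161 0.5780 0.0000
    outer loop
      vertex 3.79 13.78 0.00
      vertex 0.10 8.57 0.00
      vertex 0.10 8.57 27.37
    endloop
  endfacet
  facet normal -0.8161 0.5780 0.0000
    outer loop
      vertex 3.79 13.78 0.00
      vertex 0.10 8.57 27.37
      vertex 3.79 13.78 27.37
    endloop
  endfacet
  facet normal -0.9606 -0.2778 0.0000
    outer loop
      vertex 0.10 8.57 0.00
      vertex 1.87 2.45 0.00
      vertex 1.87 2.45 27.37
    endloop
  endfacet
  facet normal -0.9606 -0.2778 0.0000
    outer loop
      vertex 0.10 8.57 0.00
      vertex 1.87 2.45 27.37
      vertex 0.10 8.57 27.37
    endloop
  endfacet
  facet normal -0.3822 -0.9241 0.0000
    outer loop
      vertex 1.87 2.45 0.00
      vertex 7.77 0.01 0.00
      vertex 7.77 0.01 27.37
    endloop
  endfacet
  facet normal -0.3822 -0.9241 0.0000
    outer loop
      vertex 1.87 2.45 0.00
      vertex 7.77 0.01 27.37
      vertex 1.87 2.45 27.37
    endloop
  endfacet
  facet normal 0.4844 -0.8748 0.0000
    outer loop
      vertex 7.77 0.01 0.00
      vertex 13.35 3.10 0.00
      vertex 13.35 3.10 27.37
    endloop
  endfacet
  facet normal 0.4844 -0.8748 0.0000
    outer loop
      vertex 7.77 0.01 0.00
      vertex 13.35 3.10 27.37
      vertex 7.77 0.01 27.37
    endloop
  endfacet
  facet normal 0.9861 -0.1662 0.0000
    outer loop
      vertex 13.35 3.10 0.00
      vertex 14.41 9.39 0.00
      vertex 14.41 9.39 27.37
    endloop
  endfacet
  facet normal 0.9861 -0.1662 0.0000
    outer loop
      vertex 13.35 3.10 0.00
      vertex 14.41 9.39 27.37
      vertex 13.35 3.10 27.37
    endloop
  endfacet
endsolid part

The G0 Z moves step by Δz≈3.42 mm. Every layer's G1 loop is the same polygon, so the solid is a straight extrusion of it from z=0 to z≈27.4. Closing with flat bottom and top caps and triangulating gives 24 facets — a regular 7-sided prism (a cylinder approximated with 7 flat sides), circumscribed radius ≈ 7.35 mm, height ≈ 27.4 mm.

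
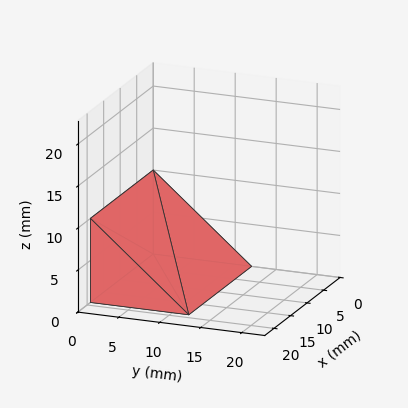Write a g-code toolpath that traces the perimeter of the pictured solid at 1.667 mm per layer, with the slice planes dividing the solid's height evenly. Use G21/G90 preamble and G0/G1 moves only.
Reading the render: the shape is a wedge (ramp): 19 × 12 mm base, rising to 10 mm along the y=0 edge and sloping linearly to z=0 at y=12 (dimensions read to the nearest mm from the axis ticks). For the g-code, the solid's height is divided into equal slices at the stated Δz and each level perimeter traced with G1 moves after a G0 lift.

; perimeter-only toolpath
G21 ; units = mm
G90 ; absolute positioning
G28 ; home
; layer 1
G0 Z1.667
G0 X0.000 Y0.000
G1 X19.000 Y0.000
G1 X19.000 Y10.000
G1 X0.000 Y10.000
G1 X0.000 Y0.000
; layer 2
G0 Z3.333
G0 X0.000 Y0.000
G1 X19.000 Y0.000
G1 X19.000 Y8.000
G1 X0.000 Y8.000
G1 X0.000 Y0.000
; layer 3
G0 Z5.000
G0 X0.000 Y0.000
G1 X19.000 Y0.000
G1 X19.000 Y6.000
G1 X0.000 Y6.000
G1 X0.000 Y0.000
; layer 4
G0 Z6.667
G0 X0.000 Y0.000
G1 X19.000 Y0.000
G1 X19.000 Y4.000
G1 X0.000 Y4.000
G1 X0.000 Y0.000
; layer 5
G0 Z8.333
G0 X0.000 Y0.000
G1 X19.000 Y0.000
G1 X19.000 Y2.000
G1 X0.000 Y2.000
G1 X0.000 Y0.000
M2 ; end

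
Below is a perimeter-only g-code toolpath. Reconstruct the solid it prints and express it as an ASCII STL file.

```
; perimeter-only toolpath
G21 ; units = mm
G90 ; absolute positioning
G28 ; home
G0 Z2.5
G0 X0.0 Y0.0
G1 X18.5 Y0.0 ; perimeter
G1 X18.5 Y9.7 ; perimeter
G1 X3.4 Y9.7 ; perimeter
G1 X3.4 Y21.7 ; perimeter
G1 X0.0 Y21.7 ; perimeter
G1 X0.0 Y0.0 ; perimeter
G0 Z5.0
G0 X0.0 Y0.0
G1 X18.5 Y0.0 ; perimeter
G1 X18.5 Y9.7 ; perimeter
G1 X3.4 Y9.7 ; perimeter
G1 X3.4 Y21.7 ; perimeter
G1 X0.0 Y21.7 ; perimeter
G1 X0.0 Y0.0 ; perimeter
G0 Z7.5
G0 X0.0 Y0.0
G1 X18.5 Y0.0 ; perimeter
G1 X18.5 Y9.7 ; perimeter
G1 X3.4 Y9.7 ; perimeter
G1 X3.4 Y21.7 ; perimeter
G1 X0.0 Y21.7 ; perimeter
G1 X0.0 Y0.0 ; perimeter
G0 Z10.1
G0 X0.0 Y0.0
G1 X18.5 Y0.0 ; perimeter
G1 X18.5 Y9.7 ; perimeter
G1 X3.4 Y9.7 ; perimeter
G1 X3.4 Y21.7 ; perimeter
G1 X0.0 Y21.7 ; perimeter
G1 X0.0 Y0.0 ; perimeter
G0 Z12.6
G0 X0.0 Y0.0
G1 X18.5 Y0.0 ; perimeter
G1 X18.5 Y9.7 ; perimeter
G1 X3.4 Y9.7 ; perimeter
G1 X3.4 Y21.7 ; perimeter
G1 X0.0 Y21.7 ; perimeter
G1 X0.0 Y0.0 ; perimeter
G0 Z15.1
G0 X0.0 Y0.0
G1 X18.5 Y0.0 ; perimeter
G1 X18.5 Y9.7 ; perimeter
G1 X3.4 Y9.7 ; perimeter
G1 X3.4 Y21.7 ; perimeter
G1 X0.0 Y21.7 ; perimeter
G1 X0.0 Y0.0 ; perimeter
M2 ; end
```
solid part
  facet normal 0.0000 0.0000 -1.0000
    outer loop
      vertex 18.5 9.7 0.0
      vertex 18.5 0.0 0.0
      vertex 0.0 0.0 0.0
    endloop
  endfacet
  facet normal 0.0000 0.0000 -1.0000
    outer loop
      vertex 3.4 9.7 0.0
      vertex 18.5 9.7 0.0
      vertex 0.0 0.0 0.0
    endloop
  endfacet
  facet normal 0.0000 0.0000 -1.0000
    outer loop
      vertex 3.4 21.7 0.0
      vertex 3.4 9.7 0.0
      vertex 0.0 0.0 0.0
    endloop
  endfacet
  facet normal 0.0000 0.0000 -1.0000
    outer loop
      vertex 0.0 21.7 0.0
      vertex 3.4 21.7 0.0
      vertex 0.0 0.0 0.0
    endloop
  endfacet
  facet normal 0.0000 0.0000 1.0000
    outer loop
      vertex 0.0 0.0 15.1
      vertex 18.5 0.0 15.1
      vertex 18.5 9.7 15.1
    endloop
  endfacet
  facet normal 0.0000 0.0000 1.0000
    outer loop
      vertex 0.0 0.0 15.1
      vertex 18.5 9.7 15.1
      vertex 3.4 9.7 15.1
    endloop
  endfacet
  facet normal 0.0000 0.0000 1.0000
    outer loop
      vertex 0.0 0.0 15.1
      vertex 3.4 9.7 15.1
      vertex 3.4 21.7 15.1
    endloop
  endfacet
  facet normal 0.0000 0.0000 1.0000
    outer loop
      vertex 0.0 0.0 15.1
      vertex 3.4 21.7 15.1
      vertex 0.0 21.7 15.1
    endloop
  endfacet
  facet normal 0.0000 -1.0000 0.0000
    outer loop
      vertex 0.0 0.0 0.0
      vertex 18.5 0.0 0.0
      vertex 18.5 0.0 15.1
    endloop
  endfacet
  facet normal 0.0000 -1.0000 0.0000
    outer loop
      vertex 0.0 0.0 0.0
      vertex 18.5 0.0 15.1
      vertex 0.0 0.0 15.1
    endloop
  endfacet
  facet normal 1.0000 0.0000 0.0000
    outer loop
      vertex 18.5 0.0 0.0
      vertex 18.5 9.7 0.0
      vertex 18.5 9.7 15.1
    endloop
  endfacet
  facet normal 1.0000 0.0000 0.0000
    outer loop
      vertex 18.5 0.0 0.0
      vertex 18.5 9.7 15.1
      vertex 18.5 0.0 15.1
    endloop
  endfacet
  facet normal 0.0000 1.0000 0.0000
    outer loop
      vertex 18.5 9.7 0.0
      vertex 3.4 9.7 0.0
      vertex 3.4 9.7 15.1
    endloop
  endfacet
  facet normal 0.0000 1.0000 0.0000
    outer loop
      vertex 18.5 9.7 0.0
      vertex 3.4 9.7 15.1
      vertex 18.5 9.7 15.1
    endloop
  endfacet
  facet normal 1.0000 0.0000 0.0000
    outer loop
      vertex 3.4 9.7 0.0
      vertex 3.4 21.7 0.0
      vertex 3.4 21.7 15.1
    endloop
  endfacet
  facet normal 1.0000 0.0000 0.0000
    outer loop
      vertex 3.4 9.7 0.0
      vertex 3.4 21.7 15.1
      vertex 3.4 9.7 15.1
    endloop
  endfacet
  facet normal 0.0000 1.0000 0.0000
    outer loop
      vertex 3.4 21.7 0.0
      vertex 0.0 21.7 0.0
      vertex 0.0 21.7 15.1
    endloop
  endfacet
  facet normal 0.0000 1.0000 0.0000
    outer loop
      vertex 3.4 21.7 0.0
      vertex 0.0 21.7 15.1
      vertex 3.4 21.7 15.1
    endloop
  endfacet
  facet normal -1.0000 0.0000 0.0000
    outer loop
      vertex 0.0 21.7 0.0
      vertex 0.0 0.0 0.0
      vertex 0.0 0.0 15.1
    endloop
  endfacet
  facet normal -1.0000 0.0000 0.0000
    outer loop
      vertex 0.0 21.7 0.0
      vertex 0.0 0.0 15.1
      vertex 0.0 21.7 15.1
    endloop
  endfacet
endsolid part

The G0 Z moves step by Δz≈2.5 mm. Every layer's G1 loop is the same polygon, so the solid is a straight extrusion of it from z=0 to z≈15.1. Closing with flat bottom and top caps and triangulating gives 20 facets — an L-shaped prism: outer 18.5 × 21.7 mm, arm thicknesses ≈ 9.7 mm (horizontal) and 3.4 mm (vertical), extruded 15.1 mm in z.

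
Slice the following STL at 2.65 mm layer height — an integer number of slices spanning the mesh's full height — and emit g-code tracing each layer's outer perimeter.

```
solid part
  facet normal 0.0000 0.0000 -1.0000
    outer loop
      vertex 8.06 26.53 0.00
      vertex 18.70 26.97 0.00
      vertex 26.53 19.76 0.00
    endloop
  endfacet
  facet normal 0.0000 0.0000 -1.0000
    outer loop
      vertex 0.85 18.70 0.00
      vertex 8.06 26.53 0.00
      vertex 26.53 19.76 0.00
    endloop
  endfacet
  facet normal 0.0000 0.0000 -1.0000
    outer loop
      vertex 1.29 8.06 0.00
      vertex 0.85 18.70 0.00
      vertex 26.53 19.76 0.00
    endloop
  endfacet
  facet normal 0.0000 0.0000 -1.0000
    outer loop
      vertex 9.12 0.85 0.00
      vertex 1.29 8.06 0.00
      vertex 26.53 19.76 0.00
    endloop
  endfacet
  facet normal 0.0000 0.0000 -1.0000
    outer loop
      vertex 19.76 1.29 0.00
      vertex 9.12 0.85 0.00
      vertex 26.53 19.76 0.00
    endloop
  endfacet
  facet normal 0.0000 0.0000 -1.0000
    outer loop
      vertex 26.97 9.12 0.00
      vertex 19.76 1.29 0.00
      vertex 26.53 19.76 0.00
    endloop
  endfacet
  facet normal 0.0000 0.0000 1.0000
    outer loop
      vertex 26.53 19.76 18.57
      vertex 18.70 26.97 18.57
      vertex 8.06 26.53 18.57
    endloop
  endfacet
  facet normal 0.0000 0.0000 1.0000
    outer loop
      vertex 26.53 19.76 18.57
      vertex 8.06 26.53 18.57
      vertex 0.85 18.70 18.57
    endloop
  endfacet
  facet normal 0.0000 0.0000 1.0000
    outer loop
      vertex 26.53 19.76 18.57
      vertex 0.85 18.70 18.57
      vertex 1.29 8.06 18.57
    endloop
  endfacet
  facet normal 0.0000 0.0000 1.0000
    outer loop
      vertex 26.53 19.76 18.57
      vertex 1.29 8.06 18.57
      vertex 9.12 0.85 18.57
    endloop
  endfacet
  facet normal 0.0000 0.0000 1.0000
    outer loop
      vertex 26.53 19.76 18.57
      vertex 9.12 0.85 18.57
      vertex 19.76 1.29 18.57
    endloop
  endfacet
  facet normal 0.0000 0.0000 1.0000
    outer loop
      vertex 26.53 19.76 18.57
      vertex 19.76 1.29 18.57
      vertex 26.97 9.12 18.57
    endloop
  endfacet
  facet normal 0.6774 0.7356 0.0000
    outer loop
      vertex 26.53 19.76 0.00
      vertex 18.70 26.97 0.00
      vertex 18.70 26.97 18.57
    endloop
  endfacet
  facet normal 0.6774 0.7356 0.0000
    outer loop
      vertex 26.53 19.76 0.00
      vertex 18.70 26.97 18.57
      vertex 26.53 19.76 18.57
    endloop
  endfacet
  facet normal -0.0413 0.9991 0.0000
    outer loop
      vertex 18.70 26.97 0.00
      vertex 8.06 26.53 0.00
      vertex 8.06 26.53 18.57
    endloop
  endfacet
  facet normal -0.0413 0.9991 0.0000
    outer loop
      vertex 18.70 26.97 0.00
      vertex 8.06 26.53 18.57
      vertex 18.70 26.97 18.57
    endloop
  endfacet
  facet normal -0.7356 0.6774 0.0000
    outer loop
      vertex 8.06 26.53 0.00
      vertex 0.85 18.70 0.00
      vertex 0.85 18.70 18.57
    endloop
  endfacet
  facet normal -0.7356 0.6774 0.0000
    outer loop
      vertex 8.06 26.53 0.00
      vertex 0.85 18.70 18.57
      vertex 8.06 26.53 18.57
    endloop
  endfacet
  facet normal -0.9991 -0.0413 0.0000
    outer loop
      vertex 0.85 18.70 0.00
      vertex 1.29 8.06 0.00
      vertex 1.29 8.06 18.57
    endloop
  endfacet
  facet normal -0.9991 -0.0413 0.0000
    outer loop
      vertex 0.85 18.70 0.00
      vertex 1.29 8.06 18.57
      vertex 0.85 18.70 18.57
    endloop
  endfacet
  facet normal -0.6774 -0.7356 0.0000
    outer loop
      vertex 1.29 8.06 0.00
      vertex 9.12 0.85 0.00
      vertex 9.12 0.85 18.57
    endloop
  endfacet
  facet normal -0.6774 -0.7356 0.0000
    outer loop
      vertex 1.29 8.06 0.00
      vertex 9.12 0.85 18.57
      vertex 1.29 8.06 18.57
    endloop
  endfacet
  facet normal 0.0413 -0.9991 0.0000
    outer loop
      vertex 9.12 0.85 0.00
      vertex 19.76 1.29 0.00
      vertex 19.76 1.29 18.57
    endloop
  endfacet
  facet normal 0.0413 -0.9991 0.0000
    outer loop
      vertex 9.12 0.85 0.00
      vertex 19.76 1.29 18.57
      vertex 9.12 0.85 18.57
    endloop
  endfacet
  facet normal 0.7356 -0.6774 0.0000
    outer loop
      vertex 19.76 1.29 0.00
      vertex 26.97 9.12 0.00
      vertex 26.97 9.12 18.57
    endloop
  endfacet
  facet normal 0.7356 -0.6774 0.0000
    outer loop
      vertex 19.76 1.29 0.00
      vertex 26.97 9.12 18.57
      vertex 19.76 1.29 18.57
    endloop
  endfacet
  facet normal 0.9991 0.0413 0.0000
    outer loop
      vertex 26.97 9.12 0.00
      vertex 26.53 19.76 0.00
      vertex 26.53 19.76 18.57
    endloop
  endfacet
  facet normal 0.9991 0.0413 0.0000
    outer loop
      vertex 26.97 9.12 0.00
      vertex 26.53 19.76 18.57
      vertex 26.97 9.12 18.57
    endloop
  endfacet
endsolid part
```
; perimeter-only toolpath
G21 ; units = mm
G90 ; absolute positioning
G28 ; home
; layer 1
G0 Z2.65
G0 X26.53 Y19.76
G1 X18.70 Y26.97
G1 X8.06 Y26.53
G1 X0.85 Y18.70
G1 X1.29 Y8.06
G1 X9.12 Y0.85
G1 X19.76 Y1.29
G1 X26.97 Y9.12
G1 X26.53 Y19.76
; layer 2
G0 Z5.31
G0 X26.53 Y19.76
G1 X18.70 Y26.97
G1 X8.06 Y26.53
G1 X0.85 Y18.70
G1 X1.29 Y8.06
G1 X9.12 Y0.85
G1 X19.76 Y1.29
G1 X26.97 Y9.12
G1 X26.53 Y19.76
; layer 3
G0 Z7.96
G0 X26.53 Y19.76
G1 X18.70 Y26.97
G1 X8.06 Y26.53
G1 X0.85 Y18.70
G1 X1.29 Y8.06
G1 X9.12 Y0.85
G1 X19.76 Y1.29
G1 X26.97 Y9.12
G1 X26.53 Y19.76
; layer 4
G0 Z10.61
G0 X26.53 Y19.76
G1 X18.70 Y26.97
G1 X8.06 Y26.53
G1 X0.85 Y18.70
G1 X1.29 Y8.06
G1 X9.12 Y0.85
G1 X19.76 Y1.29
G1 X26.97 Y9.12
G1 X26.53 Y19.76
; layer 5
G0 Z13.26
G0 X26.53 Y19.76
G1 X18.70 Y26.97
G1 X8.06 Y26.53
G1 X0.85 Y18.70
G1 X1.29 Y8.06
G1 X9.12 Y0.85
G1 X19.76 Y1.29
G1 X26.97 Y9.12
G1 X26.53 Y19.76
; layer 6
G0 Z15.92
G0 X26.53 Y19.76
G1 X18.70 Y26.97
G1 X8.06 Y26.53
G1 X0.85 Y18.70
G1 X1.29 Y8.06
G1 X9.12 Y0.85
G1 X19.76 Y1.29
G1 X26.97 Y9.12
G1 X26.53 Y19.76
; layer 7
G0 Z18.57
G0 X26.53 Y19.76
G1 X18.70 Y26.97
G1 X8.06 Y26.53
G1 X0.85 Y18.70
G1 X1.29 Y8.06
G1 X9.12 Y0.85
G1 X19.76 Y1.29
G1 X26.97 Y9.12
G1 X26.53 Y19.76
M2 ; end

The solid is a regular 8-sided prism (a cylinder approximated with 8 flat sides), circumscribed radius ≈ 13.9 mm, height ≈ 18.6 mm. Slicing at Δz = 2.65 mm — 7 equal slices spanning the solid's height, so layer i sits at z = i·h/7 — gives 7 non-empty perimeters. Each is a 8-segment closed polygon; G0 lifts to the layer z and rapids to the start vertex, then G1 traces the edges.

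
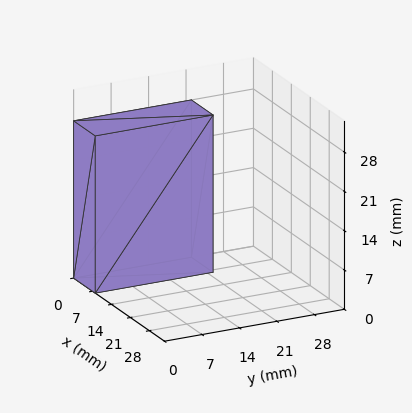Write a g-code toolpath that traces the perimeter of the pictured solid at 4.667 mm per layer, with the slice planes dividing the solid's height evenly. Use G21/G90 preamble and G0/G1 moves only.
Reading the render: the shape is a rectangular box, roughly 8 × 22 mm footprint and 28 mm tall (dimensions read to the nearest mm from the axis ticks). For the g-code, the solid's height is divided into equal slices at the stated Δz and each level perimeter traced with G1 moves after a G0 lift.

; perimeter-only toolpath
G21 ; units = mm
G90 ; absolute positioning
G28 ; home
; layer 1
G0 Z4.667
G0 X0.000 Y0.000
G1 X8.000 Y0.000
G1 X8.000 Y22.000
G1 X0.000 Y22.000
G1 X0.000 Y0.000
; layer 2
G0 Z9.333
G0 X0.000 Y0.000
G1 X8.000 Y0.000
G1 X8.000 Y22.000
G1 X0.000 Y22.000
G1 X0.000 Y0.000
; layer 3
G0 Z14.000
G0 X0.000 Y0.000
G1 X8.000 Y0.000
G1 X8.000 Y22.000
G1 X0.000 Y22.000
G1 X0.000 Y0.000
; layer 4
G0 Z18.667
G0 X0.000 Y0.000
G1 X8.000 Y0.000
G1 X8.000 Y22.000
G1 X0.000 Y22.000
G1 X0.000 Y0.000
; layer 5
G0 Z23.333
G0 X0.000 Y0.000
G1 X8.000 Y0.000
G1 X8.000 Y22.000
G1 X0.000 Y22.000
G1 X0.000 Y0.000
; layer 6
G0 Z28.000
G0 X0.000 Y0.000
G1 X8.000 Y0.000
G1 X8.000 Y22.000
G1 X0.000 Y22.000
G1 X0.000 Y0.000
M2 ; end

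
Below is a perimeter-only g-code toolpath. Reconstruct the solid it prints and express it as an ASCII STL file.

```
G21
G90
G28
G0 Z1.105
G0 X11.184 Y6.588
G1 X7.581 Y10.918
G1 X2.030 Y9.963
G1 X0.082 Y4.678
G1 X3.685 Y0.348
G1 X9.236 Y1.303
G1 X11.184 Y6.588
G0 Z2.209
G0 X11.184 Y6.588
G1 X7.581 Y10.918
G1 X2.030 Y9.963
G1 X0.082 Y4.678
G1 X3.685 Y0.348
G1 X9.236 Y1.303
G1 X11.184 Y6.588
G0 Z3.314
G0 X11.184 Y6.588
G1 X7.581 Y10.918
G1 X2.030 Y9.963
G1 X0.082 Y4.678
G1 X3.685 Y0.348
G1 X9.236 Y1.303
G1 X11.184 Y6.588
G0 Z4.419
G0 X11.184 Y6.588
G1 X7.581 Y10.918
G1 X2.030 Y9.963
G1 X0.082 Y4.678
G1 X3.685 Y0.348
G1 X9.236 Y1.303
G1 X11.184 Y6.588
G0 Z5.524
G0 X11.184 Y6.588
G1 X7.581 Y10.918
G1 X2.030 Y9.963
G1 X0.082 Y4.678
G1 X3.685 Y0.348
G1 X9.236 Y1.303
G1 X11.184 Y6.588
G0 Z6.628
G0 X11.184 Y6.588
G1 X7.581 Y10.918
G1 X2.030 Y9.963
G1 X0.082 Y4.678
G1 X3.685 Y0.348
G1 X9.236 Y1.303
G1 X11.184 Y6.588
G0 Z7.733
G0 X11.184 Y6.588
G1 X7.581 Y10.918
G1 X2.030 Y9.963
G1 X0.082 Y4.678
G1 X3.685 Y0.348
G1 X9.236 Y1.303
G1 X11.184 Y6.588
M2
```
solid part
  facet normal 0.0000 0.0000 -1.0000
    outer loop
      vertex 2.030 9.963 0.000
      vertex 7.581 10.918 0.000
      vertex 11.184 6.588 0.000
    endloop
  endfacet
  facet normal 0.0000 0.0000 -1.0000
    outer loop
      vertex 0.082 4.678 0.000
      vertex 2.030 9.963 0.000
      vertex 11.184 6.588 0.000
    endloop
  endfacet
  facet normal 0.0000 0.0000 -1.0000
    outer loop
      vertex 3.685 0.348 0.000
      vertex 0.082 4.678 0.000
      vertex 11.184 6.588 0.000
    endloop
  endfacet
  facet normal 0.0000 0.0000 -1.0000
    outer loop
      vertex 9.236 1.303 0.000
      vertex 3.685 0.348 0.000
      vertex 11.184 6.588 0.000
    endloop
  endfacet
  facet normal 0.0000 0.0000 1.0000
    outer loop
      vertex 11.184 6.588 7.733
      vertex 7.581 10.918 7.733
      vertex 2.030 9.963 7.733
    endloop
  endfacet
  facet normal 0.0000 0.0000 1.0000
    outer loop
      vertex 11.184 6.588 7.733
      vertex 2.030 9.963 7.733
      vertex 0.082 4.678 7.733
    endloop
  endfacet
  facet normal 0.0000 0.0000 1.0000
    outer loop
      vertex 11.184 6.588 7.733
      vertex 0.082 4.678 7.733
      vertex 3.685 0.348 7.733
    endloop
  endfacet
  facet normal 0.0000 0.0000 1.0000
    outer loop
      vertex 11.184 6.588 7.733
      vertex 3.685 0.348 7.733
      vertex 9.236 1.303 7.733
    endloop
  endfacet
  facet normal 0.7687 0.6396 0.0000
    outer loop
      vertex 11.184 6.588 0.000
      vertex 7.581 10.918 0.000
      vertex 7.581 10.918 7.733
    endloop
  endfacet
  facet normal 0.7687 0.6396 0.0000
    outer loop
      vertex 11.184 6.588 0.000
      vertex 7.581 10.918 7.733
      vertex 11.184 6.588 7.733
    endloop
  endfacet
  facet normal -0.1696 0.9855 0.0000
    outer loop
      vertex 7.581 10.918 0.000
      vertex 2.030 9.963 0.000
      vertex 2.030 9.963 7.733
    endloop
  endfacet
  facet normal -0.1696 0.9855 0.0000
    outer loop
      vertex 7.581 10.918 0.000
      vertex 2.030 9.963 7.733
      vertex 7.581 10.918 7.733
    endloop
  endfacet
  facet normal -0.9383 0.3458 0.0000
    outer loop
      vertex 2.030 9.963 0.000
      vertex 0.082 4.678 0.000
      vertex 0.082 4.678 7.733
    endloop
  endfacet
  facet normal -0.9383 0.3458 0.0000
    outer loop
      vertex 2.030 9.963 0.000
      vertex 0.082 4.678 7.733
      vertex 2.030 9.963 7.733
    endloop
  endfacet
  facet normal -0.7687 -0.6396 0.0000
    outer loop
      vertex 0.082 4.678 0.000
      vertex 3.685 0.348 0.000
      vertex 3.685 0.348 7.733
    endloop
  endfacet
  facet normal -0.7687 -0.6396 0.0000
    outer loop
      vertex 0.082 4.678 0.000
      vertex 3.685 0.348 7.733
      vertex 0.082 4.678 7.733
    endloop
  endfacet
  facet normal 0.1696 -0.9855 0.0000
    outer loop
      vertex 3.685 0.348 0.000
      vertex 9.236 1.303 0.000
      vertex 9.236 1.303 7.733
    endloop
  endfacet
  facet normal 0.1696 -0.9855 0.0000
    outer loop
      vertex 3.685 0.348 0.000
      vertex 9.236 1.303 7.733
      vertex 3.685 0.348 7.733
    endloop
  endfacet
  facet normal 0.9383 -0.3458 0.0000
    outer loop
      vertex 9.236 1.303 0.000
      vertex 11.184 6.588 0.000
      vertex 11.184 6.588 7.733
    endloop
  endfacet
  facet normal 0.9383 -0.3458 0.0000
    outer loop
      vertex 9.236 1.303 0.000
      vertex 11.184 6.588 7.733
      vertex 9.236 1.303 7.733
    endloop
  endfacet
endsolid part

The G0 Z moves step by Δz≈1.105 mm. Every layer's G1 loop is the same polygon, so the solid is a straight extrusion of it from z=0 to z≈7.73. Closing with flat bottom and top caps and triangulating gives 20 facets — a regular 6-sided prism (a cylinder approximated with 6 flat sides), circumscribed radius ≈ 5.63 mm, height ≈ 7.73 mm.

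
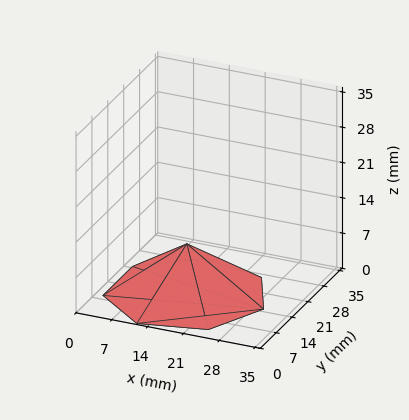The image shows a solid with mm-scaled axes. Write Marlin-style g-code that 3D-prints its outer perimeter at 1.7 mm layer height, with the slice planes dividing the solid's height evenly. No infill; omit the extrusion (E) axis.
Reading the render: the shape is a regular 7-sided pyramid, base circumscribed radius ≈ 15 mm, apex at z ≈ 10 mm (dimensions read to the nearest mm from the axis ticks). For the g-code, the solid's height is divided into equal slices at the stated Δz and each level perimeter traced with G1 moves after a G0 lift.

; perimeter-only toolpath
G21 ; units = mm
G90 ; absolute positioning
G28 ; home
; layer 1
G0 Z1.7
G0 X27.5 Y15.0
G1 X22.8 Y24.7
G1 X12.2 Y27.2
G1 X3.8 Y20.4
G1 X3.8 Y9.6
G1 X12.2 Y2.8
G1 X22.8 Y5.2
G1 X27.5 Y15.0
; layer 2
G0 Z3.3
G0 X25.0 Y15.0
G1 X21.3 Y22.8
G1 X12.8 Y24.7
G1 X6.0 Y19.3
G1 X6.0 Y10.7
G1 X12.8 Y5.3
G1 X21.3 Y7.2
G1 X25.0 Y15.0
; layer 3
G0 Z5.0
G0 X22.5 Y15.0
G1 X19.7 Y20.9
G1 X13.3 Y22.3
G1 X8.2 Y18.2
G1 X8.2 Y11.8
G1 X13.3 Y7.7
G1 X19.7 Y9.2
G1 X22.5 Y15.0
; layer 4
G0 Z6.7
G0 X20.0 Y15.0
G1 X18.1 Y18.9
G1 X13.9 Y19.9
G1 X10.5 Y17.2
G1 X10.5 Y12.8
G1 X13.9 Y10.1
G1 X18.1 Y11.1
G1 X20.0 Y15.0
; layer 5
G0 Z8.3
G0 X17.5 Y15.0
G1 X16.6 Y16.9
G1 X14.4 Y17.4
G1 X12.8 Y16.1
G1 X12.8 Y13.9
G1 X14.4 Y12.6
G1 X16.6 Y13.1
G1 X17.5 Y15.0
M2 ; end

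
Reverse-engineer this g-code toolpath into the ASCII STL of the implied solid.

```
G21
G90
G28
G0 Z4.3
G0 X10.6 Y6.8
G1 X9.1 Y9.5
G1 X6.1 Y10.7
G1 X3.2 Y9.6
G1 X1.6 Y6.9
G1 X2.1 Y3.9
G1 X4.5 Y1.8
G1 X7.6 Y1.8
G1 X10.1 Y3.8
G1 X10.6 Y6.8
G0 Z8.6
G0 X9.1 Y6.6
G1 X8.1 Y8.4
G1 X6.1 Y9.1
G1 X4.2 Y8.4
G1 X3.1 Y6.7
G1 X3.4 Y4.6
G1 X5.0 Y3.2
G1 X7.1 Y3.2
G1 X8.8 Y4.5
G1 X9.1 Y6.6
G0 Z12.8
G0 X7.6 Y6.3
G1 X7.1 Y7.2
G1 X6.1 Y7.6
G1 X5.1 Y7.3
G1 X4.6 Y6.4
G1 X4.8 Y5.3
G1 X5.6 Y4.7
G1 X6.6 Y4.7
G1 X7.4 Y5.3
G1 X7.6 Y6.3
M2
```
solid part
  facet normal 0.0000 0.0000 -1.0000
    outer loop
      vertex 6.1 12.2 0.0
      vertex 10.1 10.7 0.0
      vertex 12.1 7.1 0.0
    endloop
  endfacet
  facet normal 0.0000 0.0000 -1.0000
    outer loop
      vertex 2.2 10.8 0.0
      vertex 6.1 12.2 0.0
      vertex 12.1 7.1 0.0
    endloop
  endfacet
  facet normal 0.0000 0.0000 -1.0000
    outer loop
      vertex 0.1 7.2 0.0
      vertex 2.2 10.8 0.0
      vertex 12.1 7.1 0.0
    endloop
  endfacet
  facet normal 0.0000 0.0000 -1.0000
    outer loop
      vertex 0.8 3.1 0.0
      vertex 0.1 7.2 0.0
      vertex 12.1 7.1 0.0
    endloop
  endfacet
  facet normal 0.0000 0.0000 -1.0000
    outer loop
      vertex 4.0 0.4 0.0
      vertex 0.8 3.1 0.0
      vertex 12.1 7.1 0.0
    endloop
  endfacet
  facet normal 0.0000 0.0000 -1.0000
    outer loop
      vertex 8.1 0.4 0.0
      vertex 4.0 0.4 0.0
      vertex 12.1 7.1 0.0
    endloop
  endfacet
  facet normal 0.0000 0.0000 -1.0000
    outer loop
      vertex 11.4 3.0 0.0
      vertex 8.1 0.4 0.0
      vertex 12.1 7.1 0.0
    endloop
  endfacet
  facet normal 0.8289 0.4605 0.3178
    outer loop
      vertex 12.1 7.1 0.0
      vertex 10.1 10.7 0.0
      vertex 6.1 6.1 17.1
    endloop
  endfacet
  facet normal 0.3330 0.8881 0.3168
    outer loop
      vertex 10.1 10.7 0.0
      vertex 6.1 12.2 0.0
      vertex 6.1 6.1 17.1
    endloop
  endfacet
  facet normal -0.3203 0.8922 0.3183
    outer loop
      vertex 6.1 12.2 0.0
      vertex 2.2 10.8 0.0
      vertex 6.1 6.1 17.1
    endloop
  endfacet
  facet normal -0.8189 0.4777 0.3181
    outer loop
      vertex 2.2 10.8 0.0
      vertex 0.1 7.2 0.0
      vertex 6.1 6.1 17.1
    endloop
  endfacet
  facet normal -0.9347 -0.1596 0.3177
    outer loop
      vertex 0.1 7.2 0.0
      vertex 0.8 3.1 0.0
      vertex 6.1 6.1 17.1
    endloop
  endfacet
  facet normal -0.6117 -0.7249 0.3168
    outer loop
      vertex 0.8 3.1 0.0
      vertex 4.0 0.4 0.0
      vertex 6.1 6.1 17.1
    endloop
  endfacet
  facet normal 0.0000 -0.9487 0.3162
    outer loop
      vertex 4.0 0.4 0.0
      vertex 8.1 0.4 0.0
      vertex 6.1 6.1 17.1
    endloop
  endfacet
  facet normal 0.5870 -0.7450 0.3170
    outer loop
      vertex 8.1 0.4 0.0
      vertex 11.4 3.0 0.0
      vertex 6.1 6.1 17.1
    endloop
  endfacet
  facet normal 0.9344 -0.1595 0.3185
    outer loop
      vertex 11.4 3.0 0.0
      vertex 12.1 7.1 0.0
      vertex 6.1 6.1 17.1
    endloop
  endfacet
endsolid part

The G0 Z moves step by Δz≈4.3 mm. The G1 loops shrink linearly with z, so the solid tapers from its base footprint up to z≈17.1. Closing with a flat bottom cap and the tapered top and triangulating gives 16 facets — a regular 9-sided pyramid, base circumscribed radius ≈ 6.1 mm, apex at z ≈ 17.1 mm.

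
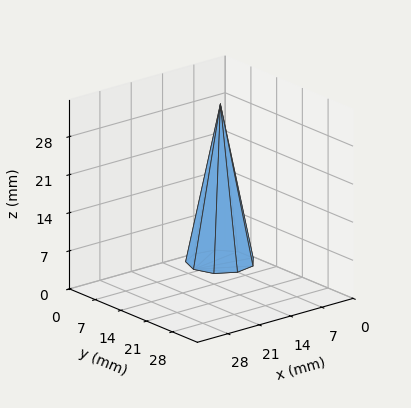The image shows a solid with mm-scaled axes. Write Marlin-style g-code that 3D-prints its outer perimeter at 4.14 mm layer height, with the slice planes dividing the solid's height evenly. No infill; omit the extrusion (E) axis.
Reading the render: the shape is a regular 9-sided pyramid, base circumscribed radius ≈ 6 mm, apex at z ≈ 29 mm (dimensions read to the nearest mm from the axis ticks). For the g-code, the solid's height is divided into equal slices at the stated Δz and each level perimeter traced with G1 moves after a G0 lift.

; perimeter-only toolpath
G21 ; units = mm
G90 ; absolute positioning
G28 ; home
; layer 1
G0 Z4.14
G0 X11.14 Y6.00
G1 X9.94 Y9.31
G1 X6.89 Y11.07
G1 X3.43 Y10.46
G1 X1.17 Y7.76
G1 X1.17 Y4.24
G1 X3.43 Y1.54
G1 X6.89 Y0.93
G1 X9.94 Y2.69
G1 X11.14 Y6.00
; layer 2
G0 Z8.29
G0 X10.29 Y6.00
G1 X9.29 Y8.76
G1 X6.74 Y10.22
G1 X3.86 Y9.71
G1 X1.97 Y7.46
G1 X1.97 Y4.54
G1 X3.86 Y2.29
G1 X6.74 Y1.78
G1 X9.29 Y3.24
G1 X10.29 Y6.00
; layer 3
G0 Z12.43
G0 X9.43 Y6.00
G1 X8.63 Y8.21
G1 X6.59 Y9.38
G1 X4.29 Y8.97
G1 X2.78 Y7.17
G1 X2.78 Y4.83
G1 X4.29 Y3.03
G1 X6.59 Y2.62
G1 X8.63 Y3.79
G1 X9.43 Y6.00
; layer 4
G0 Z16.57
G0 X8.57 Y6.00
G1 X7.97 Y7.65
G1 X6.45 Y8.53
G1 X4.71 Y8.23
G1 X3.58 Y6.88
G1 X3.58 Y5.12
G1 X4.71 Y3.77
G1 X6.45 Y3.47
G1 X7.97 Y4.35
G1 X8.57 Y6.00
; layer 5
G0 Z20.71
G0 X7.71 Y6.00
G1 X7.31 Y7.10
G1 X6.30 Y7.69
G1 X5.14 Y7.49
G1 X4.39 Y6.59
G1 X4.39 Y5.41
G1 X5.14 Y4.51
G1 X6.30 Y4.31
G1 X7.31 Y4.90
G1 X7.71 Y6.00
; layer 6
G0 Z24.86
G0 X6.86 Y6.00
G1 X6.66 Y6.55
G1 X6.15 Y6.84
G1 X5.57 Y6.74
G1 X5.19 Y6.29
G1 X5.19 Y5.71
G1 X5.57 Y5.26
G1 X6.15 Y5.16
G1 X6.66 Y5.45
G1 X6.86 Y6.00
M2 ; end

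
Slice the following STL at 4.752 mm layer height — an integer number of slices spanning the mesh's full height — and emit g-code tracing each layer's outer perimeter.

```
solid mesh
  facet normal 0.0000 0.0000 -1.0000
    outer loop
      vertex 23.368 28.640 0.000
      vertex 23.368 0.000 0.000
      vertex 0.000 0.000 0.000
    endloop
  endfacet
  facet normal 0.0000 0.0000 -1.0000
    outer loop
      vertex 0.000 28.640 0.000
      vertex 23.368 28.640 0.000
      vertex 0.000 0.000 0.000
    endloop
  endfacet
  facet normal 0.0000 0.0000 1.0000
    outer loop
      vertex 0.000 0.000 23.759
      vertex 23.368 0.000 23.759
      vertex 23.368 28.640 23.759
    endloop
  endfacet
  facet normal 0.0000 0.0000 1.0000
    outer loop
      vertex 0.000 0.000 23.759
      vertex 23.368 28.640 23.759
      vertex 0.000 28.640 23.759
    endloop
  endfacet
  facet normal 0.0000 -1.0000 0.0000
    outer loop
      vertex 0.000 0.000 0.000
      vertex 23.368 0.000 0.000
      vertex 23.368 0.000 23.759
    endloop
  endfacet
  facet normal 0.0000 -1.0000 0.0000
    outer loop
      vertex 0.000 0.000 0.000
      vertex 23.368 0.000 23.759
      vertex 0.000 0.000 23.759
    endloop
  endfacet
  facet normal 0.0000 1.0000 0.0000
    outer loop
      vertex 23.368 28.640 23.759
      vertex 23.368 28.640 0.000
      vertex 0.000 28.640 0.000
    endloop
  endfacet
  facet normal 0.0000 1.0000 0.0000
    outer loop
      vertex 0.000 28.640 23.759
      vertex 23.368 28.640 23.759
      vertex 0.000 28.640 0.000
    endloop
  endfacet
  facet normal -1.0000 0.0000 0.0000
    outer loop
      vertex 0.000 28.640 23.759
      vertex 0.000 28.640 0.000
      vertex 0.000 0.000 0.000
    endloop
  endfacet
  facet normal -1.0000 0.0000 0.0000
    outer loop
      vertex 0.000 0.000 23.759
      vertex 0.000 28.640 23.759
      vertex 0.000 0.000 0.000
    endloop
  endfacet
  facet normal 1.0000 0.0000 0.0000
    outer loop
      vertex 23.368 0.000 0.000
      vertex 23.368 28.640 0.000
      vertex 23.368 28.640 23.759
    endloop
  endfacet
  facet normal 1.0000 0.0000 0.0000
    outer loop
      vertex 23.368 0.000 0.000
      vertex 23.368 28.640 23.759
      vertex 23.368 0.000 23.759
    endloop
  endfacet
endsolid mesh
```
; perimeter-only toolpath
G21 ; units = mm
G90 ; absolute positioning
G28 ; home
; layer 1
G0 Z4.752
G0 X0.000 Y0.000
G1 X23.368 Y0.000
G1 X23.368 Y28.640
G1 X0.000 Y28.640
G1 X0.000 Y0.000
; layer 2
G0 Z9.504
G0 X0.000 Y0.000
G1 X23.368 Y0.000
G1 X23.368 Y28.640
G1 X0.000 Y28.640
G1 X0.000 Y0.000
; layer 3
G0 Z14.255
G0 X0.000 Y0.000
G1 X23.368 Y0.000
G1 X23.368 Y28.640
G1 X0.000 Y28.640
G1 X0.000 Y0.000
; layer 4
G0 Z19.007
G0 X0.000 Y0.000
G1 X23.368 Y0.000
G1 X23.368 Y28.640
G1 X0.000 Y28.640
G1 X0.000 Y0.000
; layer 5
G0 Z23.759
G0 X0.000 Y0.000
G1 X23.368 Y0.000
G1 X23.368 Y28.640
G1 X0.000 Y28.640
G1 X0.000 Y0.000
M2 ; end

The solid is a rectangular box, roughly 23.4 × 28.6 mm footprint and 23.8 mm tall. Slicing at Δz = 4.752 mm — 5 equal slices spanning the solid's height, so layer i sits at z = i·h/5 — gives 5 non-empty perimeters. Each is a 4-segment closed polygon; G0 lifts to the layer z and rapids to the start vertex, then G1 traces the edges.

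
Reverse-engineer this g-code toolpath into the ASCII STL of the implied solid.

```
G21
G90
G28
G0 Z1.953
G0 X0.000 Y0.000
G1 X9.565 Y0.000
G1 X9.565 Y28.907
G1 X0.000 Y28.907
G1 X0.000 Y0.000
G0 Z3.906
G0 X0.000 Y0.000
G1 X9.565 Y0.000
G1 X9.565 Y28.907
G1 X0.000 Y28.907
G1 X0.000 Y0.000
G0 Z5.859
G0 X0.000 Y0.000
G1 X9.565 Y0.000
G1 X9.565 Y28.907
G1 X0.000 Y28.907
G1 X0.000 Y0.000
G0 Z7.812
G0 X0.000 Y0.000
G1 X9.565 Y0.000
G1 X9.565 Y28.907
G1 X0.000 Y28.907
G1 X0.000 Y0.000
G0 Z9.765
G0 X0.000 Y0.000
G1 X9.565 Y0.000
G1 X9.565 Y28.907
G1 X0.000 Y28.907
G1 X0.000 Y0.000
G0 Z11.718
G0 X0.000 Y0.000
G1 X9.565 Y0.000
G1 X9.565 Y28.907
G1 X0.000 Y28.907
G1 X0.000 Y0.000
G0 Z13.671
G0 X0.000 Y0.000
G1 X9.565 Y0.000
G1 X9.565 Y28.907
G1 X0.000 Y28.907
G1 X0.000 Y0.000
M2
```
solid part
  facet normal 0.0000 0.0000 -1.0000
    outer loop
      vertex 9.565 28.907 0.000
      vertex 9.565 0.000 0.000
      vertex 0.000 0.000 0.000
    endloop
  endfacet
  facet normal 0.0000 0.0000 -1.0000
    outer loop
      vertex 0.000 28.907 0.000
      vertex 9.565 28.907 0.000
      vertex 0.000 0.000 0.000
    endloop
  endfacet
  facet normal 0.0000 0.0000 1.0000
    outer loop
      vertex 0.000 0.000 13.671
      vertex 9.565 0.000 13.671
      vertex 9.565 28.907 13.671
    endloop
  endfacet
  facet normal 0.0000 0.0000 1.0000
    outer loop
      vertex 0.000 0.000 13.671
      vertex 9.565 28.907 13.671
      vertex 0.000 28.907 13.671
    endloop
  endfacet
  facet normal 0.0000 -1.0000 0.0000
    outer loop
      vertex 0.000 0.000 0.000
      vertex 9.565 0.000 0.000
      vertex 9.565 0.000 13.671
    endloop
  endfacet
  facet normal 0.0000 -1.0000 0.0000
    outer loop
      vertex 0.000 0.000 0.000
      vertex 9.565 0.000 13.671
      vertex 0.000 0.000 13.671
    endloop
  endfacet
  facet normal 0.0000 1.0000 0.0000
    outer loop
      vertex 9.565 28.907 13.671
      vertex 9.565 28.907 0.000
      vertex 0.000 28.907 0.000
    endloop
  endfacet
  facet normal 0.0000 1.0000 0.0000
    outer loop
      vertex 0.000 28.907 13.671
      vertex 9.565 28.907 13.671
      vertex 0.000 28.907 0.000
    endloop
  endfacet
  facet normal -1.0000 0.0000 0.0000
    outer loop
      vertex 0.000 28.907 13.671
      vertex 0.000 28.907 0.000
      vertex 0.000 0.000 0.000
    endloop
  endfacet
  facet normal -1.0000 0.0000 0.0000
    outer loop
      vertex 0.000 0.000 13.671
      vertex 0.000 28.907 13.671
      vertex 0.000 0.000 0.000
    endloop
  endfacet
  facet normal 1.0000 0.0000 0.0000
    outer loop
      vertex 9.565 0.000 0.000
      vertex 9.565 28.907 0.000
      vertex 9.565 28.907 13.671
    endloop
  endfacet
  facet normal 1.0000 0.0000 0.0000
    outer loop
      vertex 9.565 0.000 0.000
      vertex 9.565 28.907 13.671
      vertex 9.565 0.000 13.671
    endloop
  endfacet
endsolid part

The G0 Z moves step by Δz≈1.953 mm. Every layer's G1 loop is the same polygon, so the solid is a straight extrusion of it from z=0 to z≈13.7. Closing with flat bottom and top caps and triangulating gives 12 facets — a rectangular box, roughly 9.56 × 28.9 mm footprint and 13.7 mm tall.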